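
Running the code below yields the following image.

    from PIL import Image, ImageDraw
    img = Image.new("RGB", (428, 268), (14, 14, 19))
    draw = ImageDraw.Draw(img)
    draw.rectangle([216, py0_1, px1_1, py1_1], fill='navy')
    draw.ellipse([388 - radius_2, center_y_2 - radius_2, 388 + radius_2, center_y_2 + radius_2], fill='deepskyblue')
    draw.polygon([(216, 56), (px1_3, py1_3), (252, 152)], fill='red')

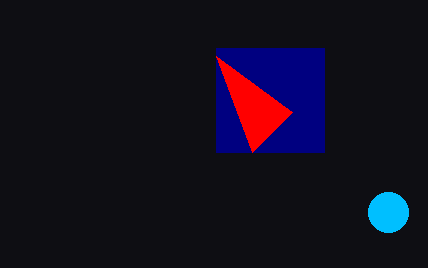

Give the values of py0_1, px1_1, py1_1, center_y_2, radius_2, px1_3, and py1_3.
py0_1 = 48
px1_1 = 324
py1_1 = 152
center_y_2 = 212
radius_2 = 20
px1_3 = 292
py1_3 = 112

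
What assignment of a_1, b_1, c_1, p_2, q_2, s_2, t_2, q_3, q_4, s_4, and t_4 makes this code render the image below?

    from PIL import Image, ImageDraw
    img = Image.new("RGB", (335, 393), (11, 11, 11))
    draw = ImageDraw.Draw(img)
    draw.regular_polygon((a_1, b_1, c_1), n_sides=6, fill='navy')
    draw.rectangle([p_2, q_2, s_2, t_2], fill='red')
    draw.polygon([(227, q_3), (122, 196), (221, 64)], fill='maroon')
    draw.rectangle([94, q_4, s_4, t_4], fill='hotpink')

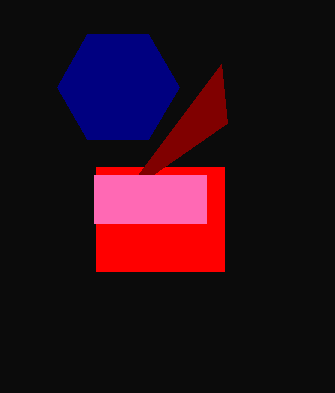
a_1 = 118; b_1 = 87; c_1 = 61; p_2 = 96; q_2 = 167; s_2 = 224; t_2 = 271; q_3 = 123; q_4 = 175; s_4 = 206; t_4 = 223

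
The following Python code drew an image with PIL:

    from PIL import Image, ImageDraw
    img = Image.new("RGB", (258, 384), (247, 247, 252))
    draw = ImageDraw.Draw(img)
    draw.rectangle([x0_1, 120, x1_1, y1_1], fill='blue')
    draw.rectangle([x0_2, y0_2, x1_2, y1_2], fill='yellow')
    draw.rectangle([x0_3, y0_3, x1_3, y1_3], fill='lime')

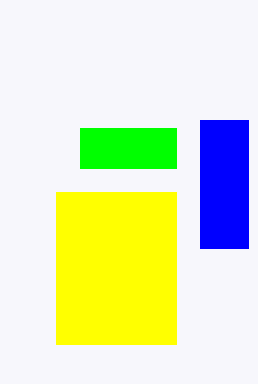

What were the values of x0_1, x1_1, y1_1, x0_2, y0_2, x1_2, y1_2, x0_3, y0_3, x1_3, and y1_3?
x0_1 = 200
x1_1 = 248
y1_1 = 248
x0_2 = 56
y0_2 = 192
x1_2 = 176
y1_2 = 344
x0_3 = 80
y0_3 = 128
x1_3 = 176
y1_3 = 168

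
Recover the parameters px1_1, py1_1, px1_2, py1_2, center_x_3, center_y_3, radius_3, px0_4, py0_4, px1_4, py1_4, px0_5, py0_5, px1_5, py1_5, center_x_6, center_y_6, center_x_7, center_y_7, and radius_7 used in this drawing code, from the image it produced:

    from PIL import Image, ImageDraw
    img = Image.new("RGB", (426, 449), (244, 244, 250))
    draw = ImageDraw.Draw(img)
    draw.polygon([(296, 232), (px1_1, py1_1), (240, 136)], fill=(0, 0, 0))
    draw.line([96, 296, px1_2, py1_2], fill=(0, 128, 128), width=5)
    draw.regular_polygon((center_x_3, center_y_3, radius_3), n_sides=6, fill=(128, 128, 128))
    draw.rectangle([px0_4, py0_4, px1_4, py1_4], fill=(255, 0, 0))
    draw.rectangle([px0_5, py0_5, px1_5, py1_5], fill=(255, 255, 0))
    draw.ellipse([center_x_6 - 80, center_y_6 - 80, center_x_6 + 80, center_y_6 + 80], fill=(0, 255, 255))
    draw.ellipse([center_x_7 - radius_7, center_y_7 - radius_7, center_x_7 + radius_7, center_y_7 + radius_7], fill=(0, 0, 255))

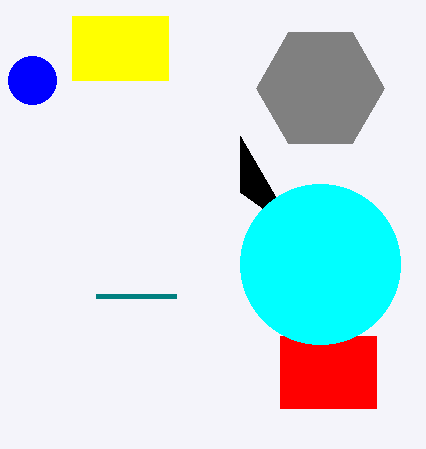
px1_1 = 240, py1_1 = 192, px1_2 = 176, py1_2 = 296, center_x_3 = 320, center_y_3 = 88, radius_3 = 64, px0_4 = 280, py0_4 = 336, px1_4 = 376, py1_4 = 408, px0_5 = 72, py0_5 = 16, px1_5 = 168, py1_5 = 80, center_x_6 = 320, center_y_6 = 264, center_x_7 = 32, center_y_7 = 80, radius_7 = 24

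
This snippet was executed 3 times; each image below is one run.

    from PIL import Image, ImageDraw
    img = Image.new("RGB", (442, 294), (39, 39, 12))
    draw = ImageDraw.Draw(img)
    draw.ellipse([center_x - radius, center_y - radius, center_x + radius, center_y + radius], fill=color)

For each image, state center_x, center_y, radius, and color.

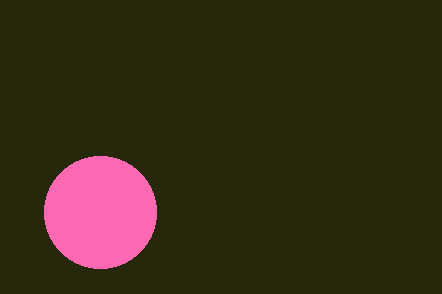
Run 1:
center_x = 100
center_y = 212
radius = 56
color = 'hotpink'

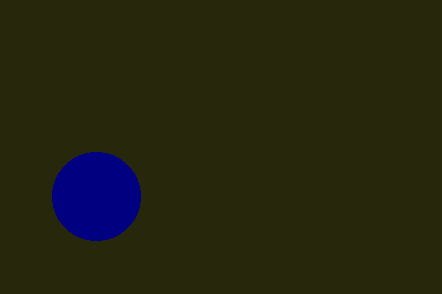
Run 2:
center_x = 96, center_y = 196, radius = 44, color = 'navy'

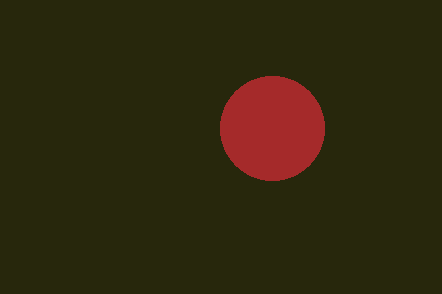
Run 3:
center_x = 272; center_y = 128; radius = 52; color = 'brown'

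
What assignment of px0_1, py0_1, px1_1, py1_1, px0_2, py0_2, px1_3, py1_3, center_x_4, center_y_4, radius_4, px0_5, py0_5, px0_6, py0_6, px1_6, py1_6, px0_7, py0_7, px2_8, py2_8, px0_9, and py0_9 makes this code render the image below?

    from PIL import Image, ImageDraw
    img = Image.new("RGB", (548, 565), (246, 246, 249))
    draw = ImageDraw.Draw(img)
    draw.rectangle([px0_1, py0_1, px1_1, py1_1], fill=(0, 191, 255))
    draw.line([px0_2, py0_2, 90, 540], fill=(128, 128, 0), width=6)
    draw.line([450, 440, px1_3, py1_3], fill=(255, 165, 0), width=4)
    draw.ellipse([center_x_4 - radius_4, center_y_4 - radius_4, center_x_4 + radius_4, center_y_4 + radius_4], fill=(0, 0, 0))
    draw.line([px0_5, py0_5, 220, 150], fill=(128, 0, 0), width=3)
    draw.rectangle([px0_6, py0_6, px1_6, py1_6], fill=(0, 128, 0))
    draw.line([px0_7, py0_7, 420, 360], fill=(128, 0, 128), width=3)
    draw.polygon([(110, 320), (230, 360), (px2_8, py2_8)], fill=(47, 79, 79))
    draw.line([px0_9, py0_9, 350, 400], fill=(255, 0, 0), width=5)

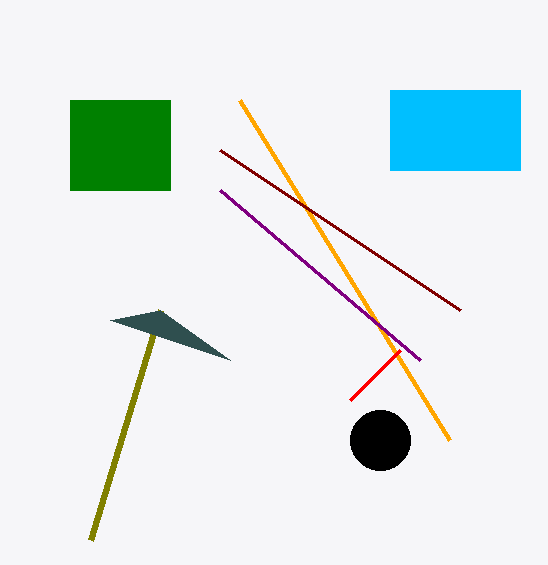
px0_1 = 390
py0_1 = 90
px1_1 = 520
py1_1 = 170
px0_2 = 160
py0_2 = 310
px1_3 = 240
py1_3 = 100
center_x_4 = 380
center_y_4 = 440
radius_4 = 30
px0_5 = 460
py0_5 = 310
px0_6 = 70
py0_6 = 100
px1_6 = 170
py1_6 = 190
px0_7 = 220
py0_7 = 190
px2_8 = 160
py2_8 = 310
px0_9 = 400
py0_9 = 350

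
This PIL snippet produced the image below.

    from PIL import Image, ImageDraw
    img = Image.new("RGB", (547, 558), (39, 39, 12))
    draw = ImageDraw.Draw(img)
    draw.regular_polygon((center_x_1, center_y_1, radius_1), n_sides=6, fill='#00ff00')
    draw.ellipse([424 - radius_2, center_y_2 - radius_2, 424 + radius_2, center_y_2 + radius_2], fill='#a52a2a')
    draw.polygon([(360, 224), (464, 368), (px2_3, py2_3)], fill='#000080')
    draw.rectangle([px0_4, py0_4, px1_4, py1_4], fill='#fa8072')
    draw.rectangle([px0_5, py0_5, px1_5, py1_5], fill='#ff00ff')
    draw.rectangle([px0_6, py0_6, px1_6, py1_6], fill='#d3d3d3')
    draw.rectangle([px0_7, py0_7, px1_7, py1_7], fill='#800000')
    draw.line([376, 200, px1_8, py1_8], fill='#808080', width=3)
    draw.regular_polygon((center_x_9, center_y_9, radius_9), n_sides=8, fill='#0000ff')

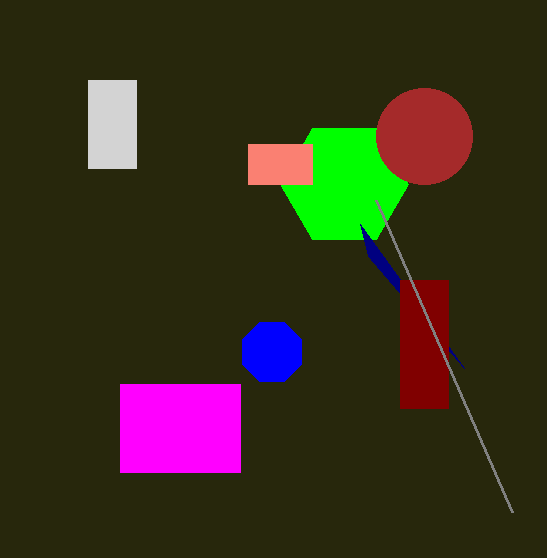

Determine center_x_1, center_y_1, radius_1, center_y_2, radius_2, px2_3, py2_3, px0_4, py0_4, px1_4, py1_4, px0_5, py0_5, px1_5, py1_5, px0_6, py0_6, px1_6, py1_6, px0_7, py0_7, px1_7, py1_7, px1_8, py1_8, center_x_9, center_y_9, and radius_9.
center_x_1 = 344; center_y_1 = 184; radius_1 = 64; center_y_2 = 136; radius_2 = 48; px2_3 = 368; py2_3 = 256; px0_4 = 248; py0_4 = 144; px1_4 = 312; py1_4 = 184; px0_5 = 120; py0_5 = 384; px1_5 = 240; py1_5 = 472; px0_6 = 88; py0_6 = 80; px1_6 = 136; py1_6 = 168; px0_7 = 400; py0_7 = 280; px1_7 = 448; py1_7 = 408; px1_8 = 512; py1_8 = 512; center_x_9 = 272; center_y_9 = 352; radius_9 = 32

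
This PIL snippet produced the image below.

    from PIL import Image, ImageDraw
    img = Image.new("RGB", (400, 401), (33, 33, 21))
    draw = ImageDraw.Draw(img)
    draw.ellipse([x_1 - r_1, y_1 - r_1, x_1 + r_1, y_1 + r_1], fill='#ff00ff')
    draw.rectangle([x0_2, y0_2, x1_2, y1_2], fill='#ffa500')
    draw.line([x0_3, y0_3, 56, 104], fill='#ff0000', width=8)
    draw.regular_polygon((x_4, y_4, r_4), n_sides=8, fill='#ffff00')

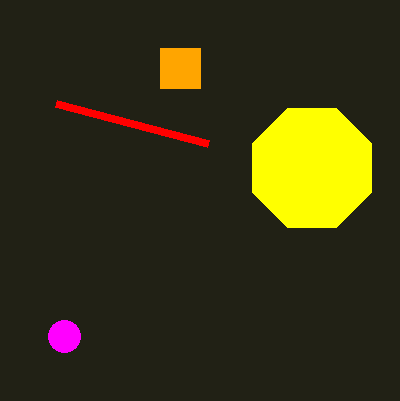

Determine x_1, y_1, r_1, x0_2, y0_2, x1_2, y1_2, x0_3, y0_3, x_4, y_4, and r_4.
x_1 = 64, y_1 = 336, r_1 = 16, x0_2 = 160, y0_2 = 48, x1_2 = 200, y1_2 = 88, x0_3 = 208, y0_3 = 144, x_4 = 312, y_4 = 168, r_4 = 64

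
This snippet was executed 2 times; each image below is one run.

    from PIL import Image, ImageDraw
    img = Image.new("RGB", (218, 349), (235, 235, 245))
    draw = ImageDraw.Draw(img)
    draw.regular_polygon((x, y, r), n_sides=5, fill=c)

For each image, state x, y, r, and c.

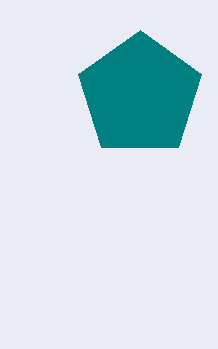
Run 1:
x = 140; y = 95; r = 65; c = 'teal'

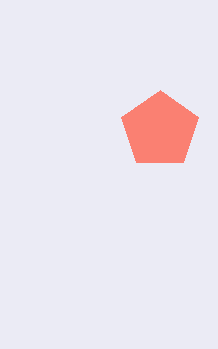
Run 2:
x = 160; y = 130; r = 40; c = 'salmon'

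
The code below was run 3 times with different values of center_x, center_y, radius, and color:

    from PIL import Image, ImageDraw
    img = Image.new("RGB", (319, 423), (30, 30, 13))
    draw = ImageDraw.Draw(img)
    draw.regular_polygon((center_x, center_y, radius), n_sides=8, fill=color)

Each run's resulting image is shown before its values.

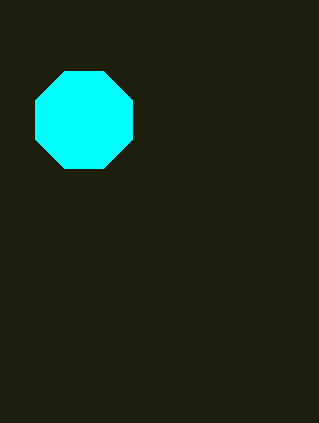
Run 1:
center_x = 84
center_y = 120
radius = 52
color = 'cyan'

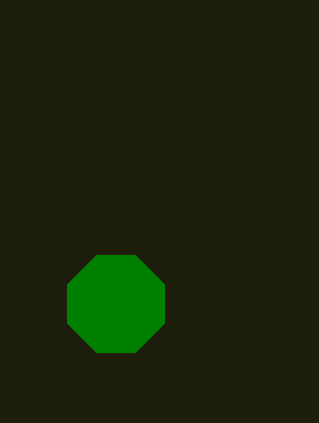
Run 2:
center_x = 116; center_y = 304; radius = 52; color = 'green'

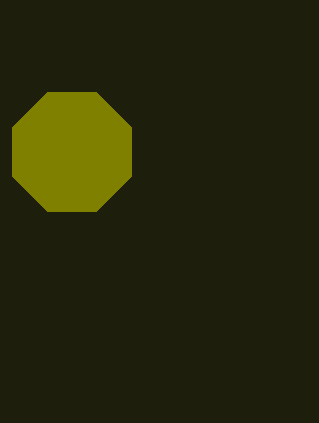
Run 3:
center_x = 72
center_y = 152
radius = 64
color = 'olive'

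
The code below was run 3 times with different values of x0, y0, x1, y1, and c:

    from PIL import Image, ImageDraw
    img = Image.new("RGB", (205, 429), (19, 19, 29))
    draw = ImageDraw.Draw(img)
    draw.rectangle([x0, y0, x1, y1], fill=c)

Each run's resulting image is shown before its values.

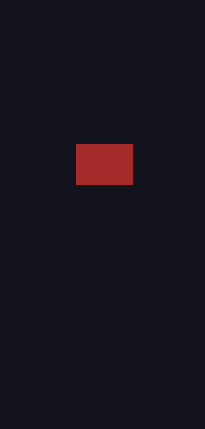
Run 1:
x0 = 76; y0 = 144; x1 = 132; y1 = 184; c = 'brown'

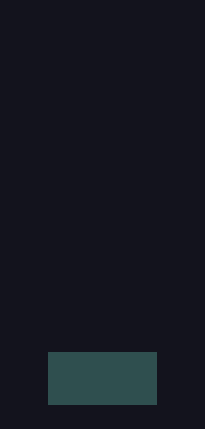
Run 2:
x0 = 48; y0 = 352; x1 = 156; y1 = 404; c = 'darkslategray'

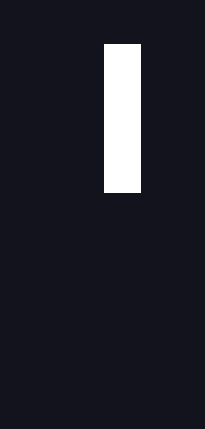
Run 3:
x0 = 104; y0 = 44; x1 = 140; y1 = 192; c = 'white'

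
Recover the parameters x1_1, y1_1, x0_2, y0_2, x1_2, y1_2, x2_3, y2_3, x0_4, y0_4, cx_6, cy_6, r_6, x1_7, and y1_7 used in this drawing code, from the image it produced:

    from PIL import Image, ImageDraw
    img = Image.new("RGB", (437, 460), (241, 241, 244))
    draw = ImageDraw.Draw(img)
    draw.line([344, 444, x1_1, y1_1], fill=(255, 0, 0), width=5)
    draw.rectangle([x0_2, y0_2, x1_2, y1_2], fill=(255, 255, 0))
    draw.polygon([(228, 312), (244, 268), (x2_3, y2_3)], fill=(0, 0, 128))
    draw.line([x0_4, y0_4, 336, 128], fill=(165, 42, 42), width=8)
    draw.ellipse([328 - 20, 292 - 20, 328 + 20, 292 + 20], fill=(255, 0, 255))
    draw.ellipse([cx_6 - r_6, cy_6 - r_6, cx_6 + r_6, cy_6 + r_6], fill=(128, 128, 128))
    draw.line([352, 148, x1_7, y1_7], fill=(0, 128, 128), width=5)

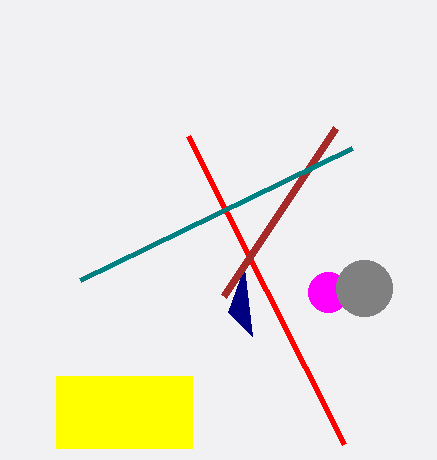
x1_1 = 188, y1_1 = 136, x0_2 = 56, y0_2 = 376, x1_2 = 192, y1_2 = 448, x2_3 = 252, y2_3 = 336, x0_4 = 224, y0_4 = 296, cx_6 = 364, cy_6 = 288, r_6 = 28, x1_7 = 80, y1_7 = 280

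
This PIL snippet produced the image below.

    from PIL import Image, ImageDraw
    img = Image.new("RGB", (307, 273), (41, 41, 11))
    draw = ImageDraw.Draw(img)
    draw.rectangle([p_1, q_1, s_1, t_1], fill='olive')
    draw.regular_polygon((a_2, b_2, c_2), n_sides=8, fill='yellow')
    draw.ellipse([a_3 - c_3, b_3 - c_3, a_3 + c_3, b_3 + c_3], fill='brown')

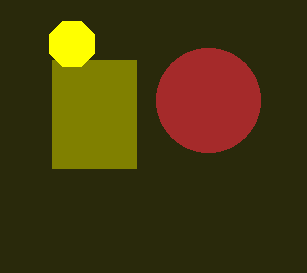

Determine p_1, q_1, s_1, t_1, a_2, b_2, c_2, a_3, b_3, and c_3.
p_1 = 52; q_1 = 60; s_1 = 136; t_1 = 168; a_2 = 72; b_2 = 44; c_2 = 24; a_3 = 208; b_3 = 100; c_3 = 52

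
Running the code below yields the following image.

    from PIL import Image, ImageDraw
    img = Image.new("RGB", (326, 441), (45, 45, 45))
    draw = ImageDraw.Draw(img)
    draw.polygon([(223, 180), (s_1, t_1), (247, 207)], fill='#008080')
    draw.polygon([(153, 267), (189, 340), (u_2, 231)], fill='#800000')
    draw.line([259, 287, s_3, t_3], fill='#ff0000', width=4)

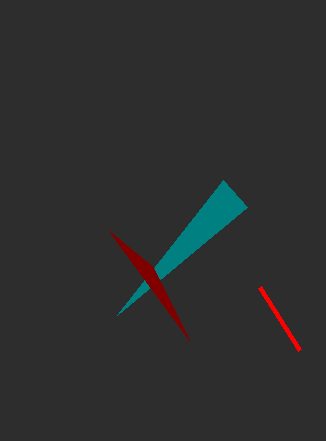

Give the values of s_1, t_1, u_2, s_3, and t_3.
s_1 = 117; t_1 = 315; u_2 = 109; s_3 = 299; t_3 = 350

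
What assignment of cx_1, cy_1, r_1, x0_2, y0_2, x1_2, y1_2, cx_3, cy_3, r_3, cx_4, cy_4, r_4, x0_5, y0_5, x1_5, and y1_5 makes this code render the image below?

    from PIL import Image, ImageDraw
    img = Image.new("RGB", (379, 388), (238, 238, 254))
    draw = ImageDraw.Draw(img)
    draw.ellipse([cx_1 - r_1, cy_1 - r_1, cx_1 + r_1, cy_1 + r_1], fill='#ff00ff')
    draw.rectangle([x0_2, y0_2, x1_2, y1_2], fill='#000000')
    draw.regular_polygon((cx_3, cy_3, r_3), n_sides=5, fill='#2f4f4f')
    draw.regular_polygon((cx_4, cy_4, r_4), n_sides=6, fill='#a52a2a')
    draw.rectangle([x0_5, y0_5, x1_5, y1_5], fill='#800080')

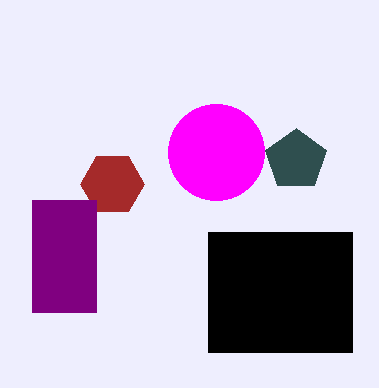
cx_1 = 216
cy_1 = 152
r_1 = 48
x0_2 = 208
y0_2 = 232
x1_2 = 352
y1_2 = 352
cx_3 = 296
cy_3 = 160
r_3 = 32
cx_4 = 112
cy_4 = 184
r_4 = 32
x0_5 = 32
y0_5 = 200
x1_5 = 96
y1_5 = 312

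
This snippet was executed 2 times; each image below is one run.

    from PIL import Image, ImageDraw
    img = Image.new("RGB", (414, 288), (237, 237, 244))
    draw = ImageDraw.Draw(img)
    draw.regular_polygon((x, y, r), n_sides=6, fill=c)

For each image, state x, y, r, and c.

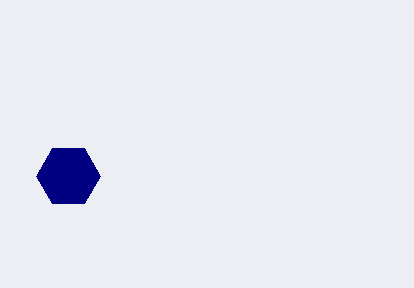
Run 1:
x = 68; y = 176; r = 32; c = 'navy'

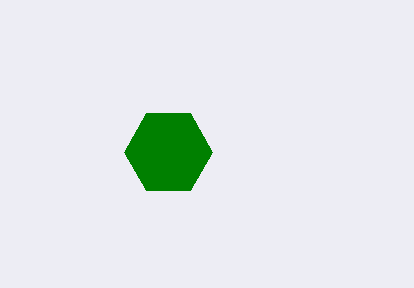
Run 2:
x = 168; y = 152; r = 44; c = 'green'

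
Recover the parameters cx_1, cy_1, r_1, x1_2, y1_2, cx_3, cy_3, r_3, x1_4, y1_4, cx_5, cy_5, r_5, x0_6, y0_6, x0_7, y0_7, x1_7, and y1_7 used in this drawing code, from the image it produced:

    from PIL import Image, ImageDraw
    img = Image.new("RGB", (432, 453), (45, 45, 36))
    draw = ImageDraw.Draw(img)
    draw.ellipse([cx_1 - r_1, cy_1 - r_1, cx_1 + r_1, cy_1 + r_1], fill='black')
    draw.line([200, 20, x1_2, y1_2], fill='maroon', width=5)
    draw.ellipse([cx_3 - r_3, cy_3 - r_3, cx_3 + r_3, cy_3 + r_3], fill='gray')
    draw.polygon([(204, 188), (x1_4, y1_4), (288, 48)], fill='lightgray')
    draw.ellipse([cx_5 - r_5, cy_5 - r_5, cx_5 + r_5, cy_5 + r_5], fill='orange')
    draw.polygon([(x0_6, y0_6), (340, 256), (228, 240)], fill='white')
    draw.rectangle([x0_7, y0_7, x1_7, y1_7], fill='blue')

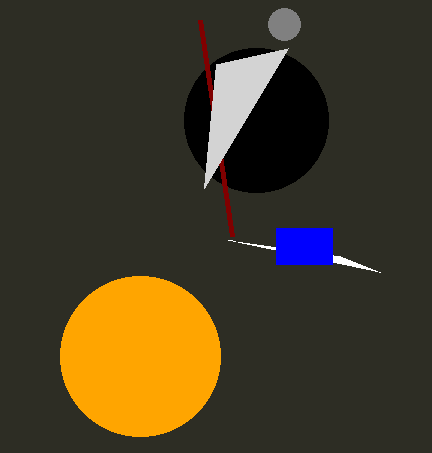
cx_1 = 256
cy_1 = 120
r_1 = 72
x1_2 = 232
y1_2 = 236
cx_3 = 284
cy_3 = 24
r_3 = 16
x1_4 = 216
y1_4 = 64
cx_5 = 140
cy_5 = 356
r_5 = 80
x0_6 = 380
y0_6 = 272
x0_7 = 276
y0_7 = 228
x1_7 = 332
y1_7 = 264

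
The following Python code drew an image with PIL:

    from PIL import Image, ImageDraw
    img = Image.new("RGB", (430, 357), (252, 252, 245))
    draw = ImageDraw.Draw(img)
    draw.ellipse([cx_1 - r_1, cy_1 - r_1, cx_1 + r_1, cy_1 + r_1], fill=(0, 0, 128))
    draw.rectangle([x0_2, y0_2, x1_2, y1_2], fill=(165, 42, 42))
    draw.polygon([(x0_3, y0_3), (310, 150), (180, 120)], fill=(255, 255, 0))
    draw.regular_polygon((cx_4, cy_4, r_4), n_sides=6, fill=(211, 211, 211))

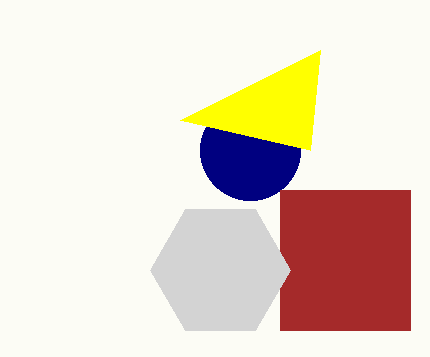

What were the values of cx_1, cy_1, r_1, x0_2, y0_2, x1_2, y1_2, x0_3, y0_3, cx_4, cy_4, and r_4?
cx_1 = 250; cy_1 = 150; r_1 = 50; x0_2 = 280; y0_2 = 190; x1_2 = 410; y1_2 = 330; x0_3 = 320; y0_3 = 50; cx_4 = 220; cy_4 = 270; r_4 = 70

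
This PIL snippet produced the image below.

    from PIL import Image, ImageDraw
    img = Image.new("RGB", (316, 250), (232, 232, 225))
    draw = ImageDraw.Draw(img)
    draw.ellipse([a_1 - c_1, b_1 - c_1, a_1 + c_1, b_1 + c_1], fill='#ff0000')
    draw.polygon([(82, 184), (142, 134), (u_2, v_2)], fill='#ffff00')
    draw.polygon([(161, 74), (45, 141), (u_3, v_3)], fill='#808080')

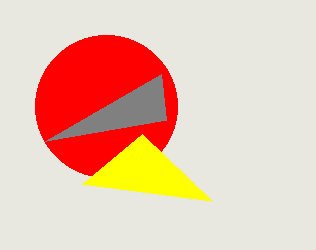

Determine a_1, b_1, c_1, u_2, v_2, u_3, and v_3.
a_1 = 106; b_1 = 106; c_1 = 71; u_2 = 212; v_2 = 201; u_3 = 166; v_3 = 120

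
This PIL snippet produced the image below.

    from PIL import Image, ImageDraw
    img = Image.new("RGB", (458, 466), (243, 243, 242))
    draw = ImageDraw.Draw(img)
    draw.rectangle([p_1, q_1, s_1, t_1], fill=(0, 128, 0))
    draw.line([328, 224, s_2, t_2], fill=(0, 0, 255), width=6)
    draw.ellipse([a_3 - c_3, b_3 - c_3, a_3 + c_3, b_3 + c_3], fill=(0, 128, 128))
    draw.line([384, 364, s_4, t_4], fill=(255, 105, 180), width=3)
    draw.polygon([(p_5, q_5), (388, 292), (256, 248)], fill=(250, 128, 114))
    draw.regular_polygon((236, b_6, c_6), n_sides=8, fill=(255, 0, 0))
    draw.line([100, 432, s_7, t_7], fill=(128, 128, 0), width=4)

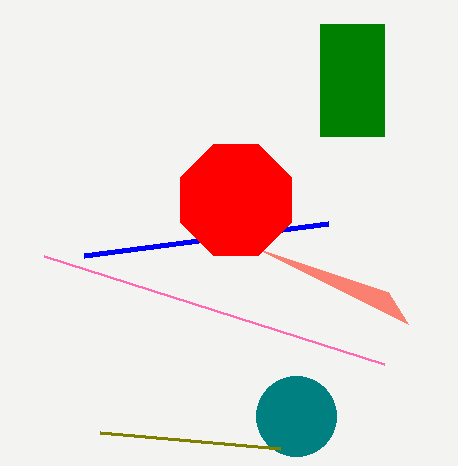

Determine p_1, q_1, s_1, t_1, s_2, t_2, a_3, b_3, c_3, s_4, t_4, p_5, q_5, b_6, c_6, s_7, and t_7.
p_1 = 320, q_1 = 24, s_1 = 384, t_1 = 136, s_2 = 84, t_2 = 256, a_3 = 296, b_3 = 416, c_3 = 40, s_4 = 44, t_4 = 256, p_5 = 408, q_5 = 324, b_6 = 200, c_6 = 60, s_7 = 280, t_7 = 448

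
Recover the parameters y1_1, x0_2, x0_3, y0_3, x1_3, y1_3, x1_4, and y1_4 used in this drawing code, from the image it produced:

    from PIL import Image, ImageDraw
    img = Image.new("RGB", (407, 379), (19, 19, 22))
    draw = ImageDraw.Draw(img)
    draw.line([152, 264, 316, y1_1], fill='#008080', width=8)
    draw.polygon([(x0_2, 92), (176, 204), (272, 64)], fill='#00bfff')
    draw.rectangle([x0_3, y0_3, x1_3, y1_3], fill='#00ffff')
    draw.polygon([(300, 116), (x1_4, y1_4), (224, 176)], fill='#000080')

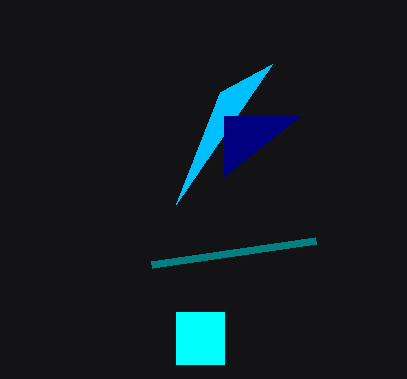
y1_1 = 240
x0_2 = 220
x0_3 = 176
y0_3 = 312
x1_3 = 224
y1_3 = 364
x1_4 = 224
y1_4 = 116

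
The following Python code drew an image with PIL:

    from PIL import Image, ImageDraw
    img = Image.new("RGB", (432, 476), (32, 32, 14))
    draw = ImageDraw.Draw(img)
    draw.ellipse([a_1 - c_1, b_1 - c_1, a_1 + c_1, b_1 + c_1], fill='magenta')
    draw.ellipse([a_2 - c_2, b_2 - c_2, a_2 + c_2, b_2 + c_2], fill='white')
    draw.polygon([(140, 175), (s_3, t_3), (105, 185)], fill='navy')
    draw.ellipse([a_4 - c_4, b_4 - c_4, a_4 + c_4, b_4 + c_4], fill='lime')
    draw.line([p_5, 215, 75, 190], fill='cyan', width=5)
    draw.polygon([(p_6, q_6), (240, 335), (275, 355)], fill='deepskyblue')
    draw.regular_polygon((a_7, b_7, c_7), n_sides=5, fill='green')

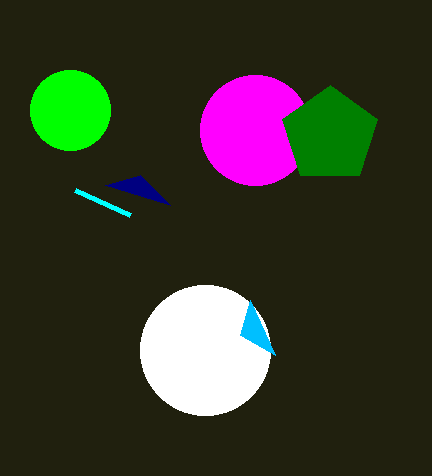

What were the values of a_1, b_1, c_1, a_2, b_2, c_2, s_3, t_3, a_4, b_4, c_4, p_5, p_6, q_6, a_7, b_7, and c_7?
a_1 = 255, b_1 = 130, c_1 = 55, a_2 = 205, b_2 = 350, c_2 = 65, s_3 = 170, t_3 = 205, a_4 = 70, b_4 = 110, c_4 = 40, p_5 = 130, p_6 = 250, q_6 = 300, a_7 = 330, b_7 = 135, c_7 = 50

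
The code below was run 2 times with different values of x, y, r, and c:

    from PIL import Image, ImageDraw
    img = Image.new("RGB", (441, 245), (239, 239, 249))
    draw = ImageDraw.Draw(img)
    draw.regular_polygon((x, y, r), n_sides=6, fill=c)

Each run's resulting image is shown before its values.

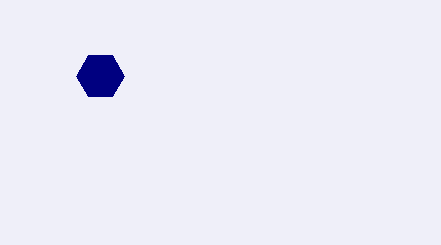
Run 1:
x = 100; y = 76; r = 24; c = 'navy'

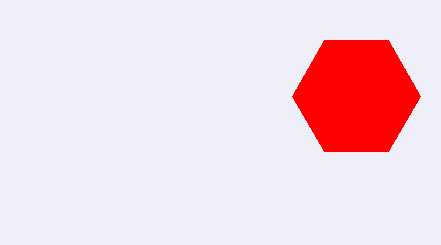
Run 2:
x = 356
y = 96
r = 64
c = 'red'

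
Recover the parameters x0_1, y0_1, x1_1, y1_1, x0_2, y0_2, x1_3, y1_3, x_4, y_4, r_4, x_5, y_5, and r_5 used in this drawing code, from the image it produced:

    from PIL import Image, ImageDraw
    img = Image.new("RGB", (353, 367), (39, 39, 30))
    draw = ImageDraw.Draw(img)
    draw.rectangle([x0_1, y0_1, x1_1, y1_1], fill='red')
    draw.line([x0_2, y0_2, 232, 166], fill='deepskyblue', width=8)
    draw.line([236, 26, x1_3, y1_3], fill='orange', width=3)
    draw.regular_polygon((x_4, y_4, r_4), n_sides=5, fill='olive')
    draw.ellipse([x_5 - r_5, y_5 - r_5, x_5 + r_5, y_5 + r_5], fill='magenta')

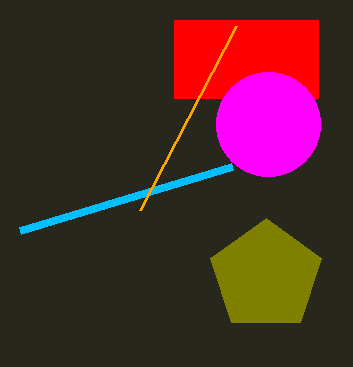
x0_1 = 174, y0_1 = 20, x1_1 = 318, y1_1 = 98, x0_2 = 20, y0_2 = 230, x1_3 = 140, y1_3 = 210, x_4 = 266, y_4 = 276, r_4 = 58, x_5 = 268, y_5 = 124, r_5 = 52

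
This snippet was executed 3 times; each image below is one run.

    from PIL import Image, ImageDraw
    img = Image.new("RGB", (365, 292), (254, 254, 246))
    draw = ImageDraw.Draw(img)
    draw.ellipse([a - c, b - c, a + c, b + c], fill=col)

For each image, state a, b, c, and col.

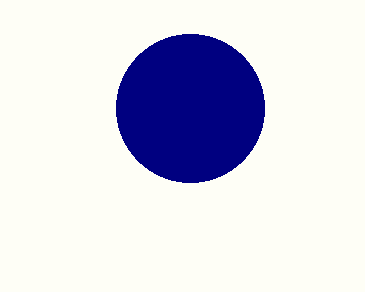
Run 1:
a = 190
b = 108
c = 74
col = 'navy'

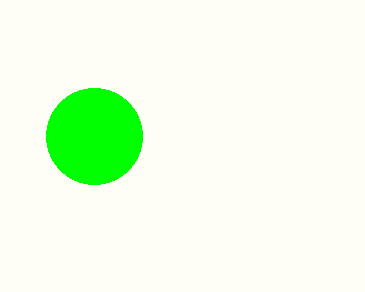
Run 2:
a = 94, b = 136, c = 48, col = 'lime'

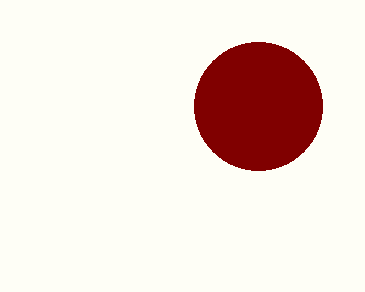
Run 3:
a = 258
b = 106
c = 64
col = 'maroon'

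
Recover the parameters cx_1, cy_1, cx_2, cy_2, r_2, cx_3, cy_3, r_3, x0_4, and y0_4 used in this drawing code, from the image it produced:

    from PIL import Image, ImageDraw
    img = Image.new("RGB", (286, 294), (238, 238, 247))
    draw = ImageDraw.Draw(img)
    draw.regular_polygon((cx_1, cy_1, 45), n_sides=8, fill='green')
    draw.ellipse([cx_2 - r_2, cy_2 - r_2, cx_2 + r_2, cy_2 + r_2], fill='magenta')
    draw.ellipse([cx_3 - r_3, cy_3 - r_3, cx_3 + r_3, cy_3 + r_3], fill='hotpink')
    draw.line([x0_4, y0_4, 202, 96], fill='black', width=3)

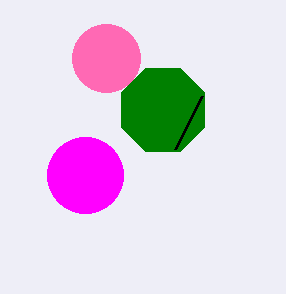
cx_1 = 163
cy_1 = 110
cx_2 = 85
cy_2 = 175
r_2 = 38
cx_3 = 106
cy_3 = 58
r_3 = 34
x0_4 = 175
y0_4 = 149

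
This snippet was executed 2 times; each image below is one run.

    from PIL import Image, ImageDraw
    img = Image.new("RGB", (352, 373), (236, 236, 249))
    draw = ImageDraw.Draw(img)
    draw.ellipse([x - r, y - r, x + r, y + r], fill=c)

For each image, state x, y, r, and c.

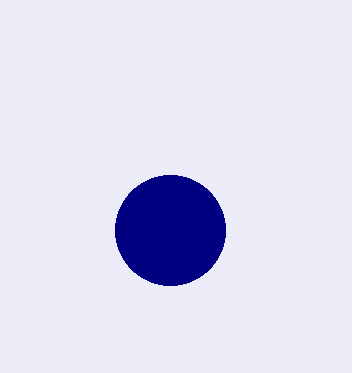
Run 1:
x = 170
y = 230
r = 55
c = 'navy'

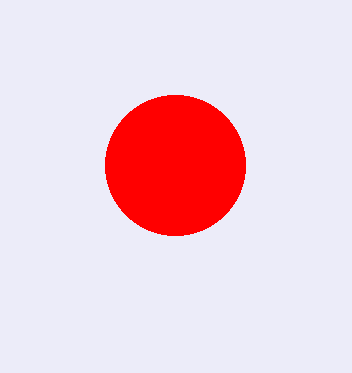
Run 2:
x = 175; y = 165; r = 70; c = 'red'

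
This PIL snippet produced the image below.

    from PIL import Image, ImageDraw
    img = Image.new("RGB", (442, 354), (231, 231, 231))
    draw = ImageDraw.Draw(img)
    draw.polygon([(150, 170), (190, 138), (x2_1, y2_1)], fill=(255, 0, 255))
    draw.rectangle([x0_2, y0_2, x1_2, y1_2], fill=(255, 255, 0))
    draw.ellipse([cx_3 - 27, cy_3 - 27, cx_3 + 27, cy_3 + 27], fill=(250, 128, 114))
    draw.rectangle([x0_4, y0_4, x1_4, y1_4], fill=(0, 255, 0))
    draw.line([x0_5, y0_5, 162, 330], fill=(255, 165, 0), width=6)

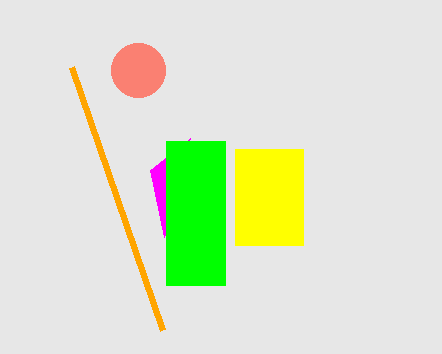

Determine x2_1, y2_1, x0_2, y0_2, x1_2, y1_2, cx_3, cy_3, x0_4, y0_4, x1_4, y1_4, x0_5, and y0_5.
x2_1 = 164; y2_1 = 237; x0_2 = 235; y0_2 = 149; x1_2 = 303; y1_2 = 245; cx_3 = 138; cy_3 = 70; x0_4 = 166; y0_4 = 141; x1_4 = 225; y1_4 = 285; x0_5 = 71; y0_5 = 67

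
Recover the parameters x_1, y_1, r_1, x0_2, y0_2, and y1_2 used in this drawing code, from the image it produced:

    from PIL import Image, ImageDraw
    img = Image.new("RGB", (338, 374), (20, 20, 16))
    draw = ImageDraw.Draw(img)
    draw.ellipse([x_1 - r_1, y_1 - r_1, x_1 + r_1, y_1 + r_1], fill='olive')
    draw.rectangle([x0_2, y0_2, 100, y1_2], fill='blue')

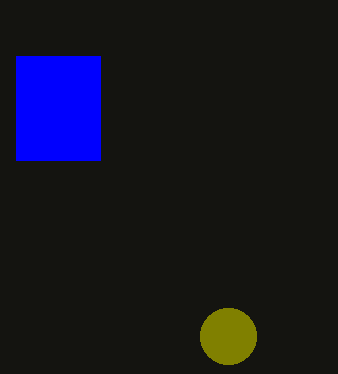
x_1 = 228
y_1 = 336
r_1 = 28
x0_2 = 16
y0_2 = 56
y1_2 = 160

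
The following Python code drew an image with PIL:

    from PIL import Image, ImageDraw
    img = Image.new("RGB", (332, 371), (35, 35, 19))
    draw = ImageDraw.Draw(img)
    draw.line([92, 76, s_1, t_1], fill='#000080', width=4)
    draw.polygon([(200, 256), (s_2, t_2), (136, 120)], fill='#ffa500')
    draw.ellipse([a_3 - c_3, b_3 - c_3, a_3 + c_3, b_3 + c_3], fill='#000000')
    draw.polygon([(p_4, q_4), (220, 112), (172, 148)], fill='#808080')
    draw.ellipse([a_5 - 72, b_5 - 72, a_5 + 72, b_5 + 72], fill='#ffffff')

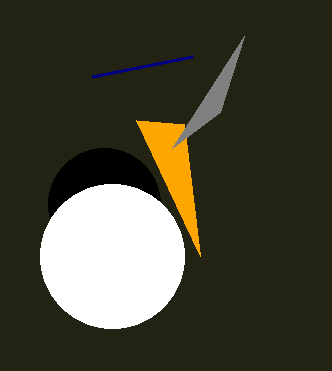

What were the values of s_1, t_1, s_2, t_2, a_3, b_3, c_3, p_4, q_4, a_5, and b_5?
s_1 = 192
t_1 = 56
s_2 = 184
t_2 = 124
a_3 = 104
b_3 = 204
c_3 = 56
p_4 = 244
q_4 = 36
a_5 = 112
b_5 = 256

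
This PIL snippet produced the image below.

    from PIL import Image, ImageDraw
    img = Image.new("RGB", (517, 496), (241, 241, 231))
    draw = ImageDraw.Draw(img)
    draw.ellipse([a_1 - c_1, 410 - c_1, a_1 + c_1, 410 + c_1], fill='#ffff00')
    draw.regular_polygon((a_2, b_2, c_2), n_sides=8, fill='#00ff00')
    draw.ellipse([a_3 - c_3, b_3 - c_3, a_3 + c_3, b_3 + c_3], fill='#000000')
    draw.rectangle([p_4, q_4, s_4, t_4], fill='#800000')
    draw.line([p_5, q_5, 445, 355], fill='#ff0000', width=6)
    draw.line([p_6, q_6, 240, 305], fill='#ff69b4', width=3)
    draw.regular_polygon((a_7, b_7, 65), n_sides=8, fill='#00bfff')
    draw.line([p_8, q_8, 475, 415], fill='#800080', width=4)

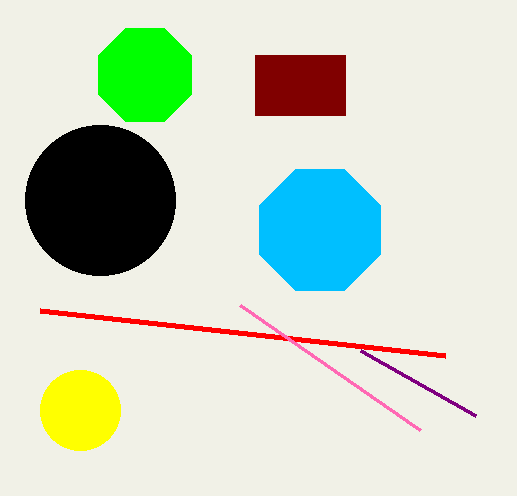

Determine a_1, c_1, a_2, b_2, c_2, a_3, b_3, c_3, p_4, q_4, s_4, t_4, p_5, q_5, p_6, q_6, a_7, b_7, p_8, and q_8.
a_1 = 80, c_1 = 40, a_2 = 145, b_2 = 75, c_2 = 50, a_3 = 100, b_3 = 200, c_3 = 75, p_4 = 255, q_4 = 55, s_4 = 345, t_4 = 115, p_5 = 40, q_5 = 310, p_6 = 420, q_6 = 430, a_7 = 320, b_7 = 230, p_8 = 360, q_8 = 350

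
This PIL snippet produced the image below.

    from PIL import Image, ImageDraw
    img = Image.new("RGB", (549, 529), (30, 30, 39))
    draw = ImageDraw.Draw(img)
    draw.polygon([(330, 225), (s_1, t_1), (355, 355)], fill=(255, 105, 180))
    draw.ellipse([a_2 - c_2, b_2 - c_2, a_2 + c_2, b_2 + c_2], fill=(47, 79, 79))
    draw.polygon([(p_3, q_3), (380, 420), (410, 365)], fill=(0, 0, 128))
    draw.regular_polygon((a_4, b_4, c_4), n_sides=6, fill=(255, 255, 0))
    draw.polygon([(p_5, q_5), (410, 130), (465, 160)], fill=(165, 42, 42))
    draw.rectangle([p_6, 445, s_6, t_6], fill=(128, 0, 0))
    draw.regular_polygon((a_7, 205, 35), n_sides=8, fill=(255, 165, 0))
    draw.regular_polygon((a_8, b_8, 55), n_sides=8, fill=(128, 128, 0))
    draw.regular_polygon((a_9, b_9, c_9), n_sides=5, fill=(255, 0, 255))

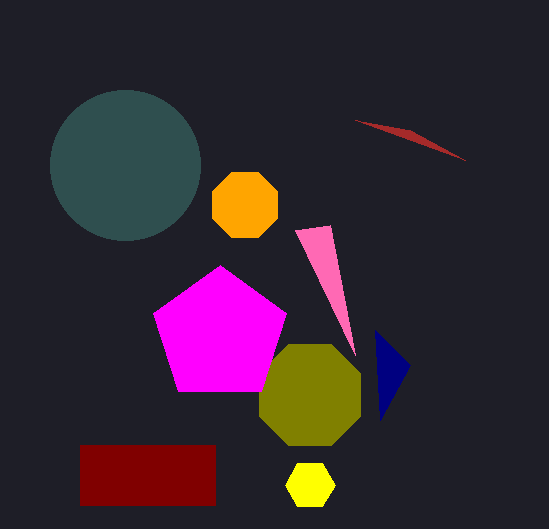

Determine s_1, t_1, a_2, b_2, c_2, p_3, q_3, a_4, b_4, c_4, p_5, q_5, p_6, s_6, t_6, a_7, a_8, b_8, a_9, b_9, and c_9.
s_1 = 295
t_1 = 230
a_2 = 125
b_2 = 165
c_2 = 75
p_3 = 375
q_3 = 330
a_4 = 310
b_4 = 485
c_4 = 25
p_5 = 355
q_5 = 120
p_6 = 80
s_6 = 215
t_6 = 505
a_7 = 245
a_8 = 310
b_8 = 395
a_9 = 220
b_9 = 335
c_9 = 70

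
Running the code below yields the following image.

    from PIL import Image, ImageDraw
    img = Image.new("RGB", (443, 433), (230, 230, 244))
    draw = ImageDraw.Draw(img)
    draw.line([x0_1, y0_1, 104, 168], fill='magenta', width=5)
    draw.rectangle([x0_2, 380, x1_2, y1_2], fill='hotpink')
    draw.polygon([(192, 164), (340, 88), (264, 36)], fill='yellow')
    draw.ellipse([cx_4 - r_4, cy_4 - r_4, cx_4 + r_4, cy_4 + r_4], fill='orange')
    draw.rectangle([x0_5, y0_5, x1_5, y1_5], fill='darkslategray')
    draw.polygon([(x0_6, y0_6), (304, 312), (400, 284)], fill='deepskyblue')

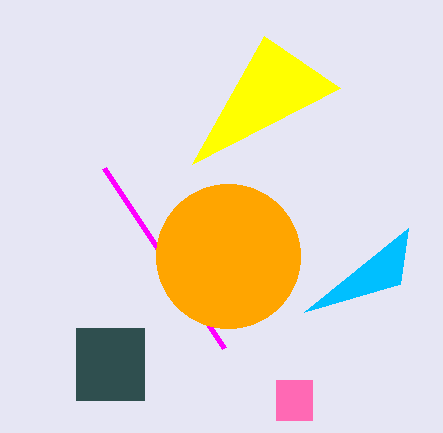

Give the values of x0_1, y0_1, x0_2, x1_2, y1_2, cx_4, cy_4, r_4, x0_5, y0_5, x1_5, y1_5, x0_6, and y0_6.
x0_1 = 224
y0_1 = 348
x0_2 = 276
x1_2 = 312
y1_2 = 420
cx_4 = 228
cy_4 = 256
r_4 = 72
x0_5 = 76
y0_5 = 328
x1_5 = 144
y1_5 = 400
x0_6 = 408
y0_6 = 228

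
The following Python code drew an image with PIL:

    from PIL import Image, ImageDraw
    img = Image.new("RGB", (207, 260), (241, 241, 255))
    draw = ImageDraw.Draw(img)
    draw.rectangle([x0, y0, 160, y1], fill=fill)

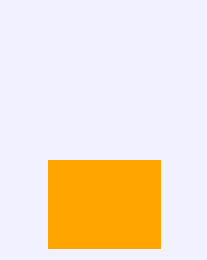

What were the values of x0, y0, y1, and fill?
x0 = 48, y0 = 160, y1 = 248, fill = 'orange'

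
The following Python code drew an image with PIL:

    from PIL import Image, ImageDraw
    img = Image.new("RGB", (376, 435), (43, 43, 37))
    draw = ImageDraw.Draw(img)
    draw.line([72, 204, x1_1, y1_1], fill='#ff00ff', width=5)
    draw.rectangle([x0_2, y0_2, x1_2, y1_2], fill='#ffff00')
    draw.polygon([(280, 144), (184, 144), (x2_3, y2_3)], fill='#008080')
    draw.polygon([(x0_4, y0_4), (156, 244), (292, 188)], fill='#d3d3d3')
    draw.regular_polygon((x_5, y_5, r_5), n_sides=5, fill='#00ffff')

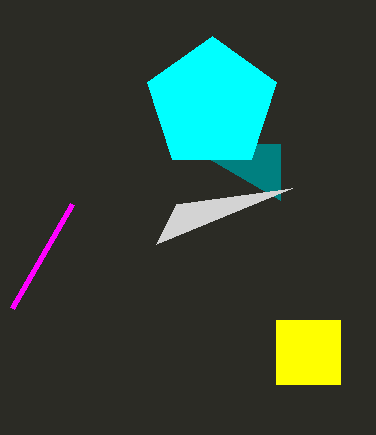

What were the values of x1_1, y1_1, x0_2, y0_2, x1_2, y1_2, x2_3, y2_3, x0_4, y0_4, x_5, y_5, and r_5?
x1_1 = 12, y1_1 = 308, x0_2 = 276, y0_2 = 320, x1_2 = 340, y1_2 = 384, x2_3 = 280, y2_3 = 200, x0_4 = 176, y0_4 = 204, x_5 = 212, y_5 = 104, r_5 = 68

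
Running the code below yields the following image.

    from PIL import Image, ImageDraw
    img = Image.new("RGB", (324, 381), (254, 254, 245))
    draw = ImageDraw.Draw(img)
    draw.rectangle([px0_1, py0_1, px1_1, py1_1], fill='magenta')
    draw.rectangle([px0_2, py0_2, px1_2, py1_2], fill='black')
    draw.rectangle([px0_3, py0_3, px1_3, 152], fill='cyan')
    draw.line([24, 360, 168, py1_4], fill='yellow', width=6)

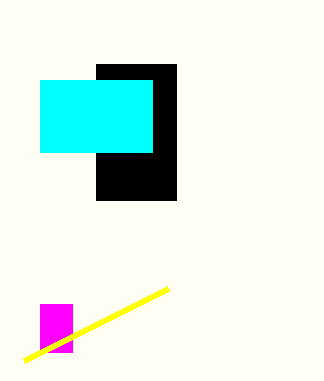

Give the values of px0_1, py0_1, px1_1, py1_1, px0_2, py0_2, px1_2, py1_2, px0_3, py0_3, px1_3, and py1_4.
px0_1 = 40; py0_1 = 304; px1_1 = 72; py1_1 = 352; px0_2 = 96; py0_2 = 64; px1_2 = 176; py1_2 = 200; px0_3 = 40; py0_3 = 80; px1_3 = 152; py1_4 = 288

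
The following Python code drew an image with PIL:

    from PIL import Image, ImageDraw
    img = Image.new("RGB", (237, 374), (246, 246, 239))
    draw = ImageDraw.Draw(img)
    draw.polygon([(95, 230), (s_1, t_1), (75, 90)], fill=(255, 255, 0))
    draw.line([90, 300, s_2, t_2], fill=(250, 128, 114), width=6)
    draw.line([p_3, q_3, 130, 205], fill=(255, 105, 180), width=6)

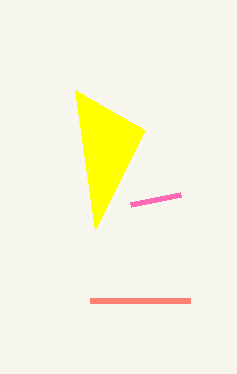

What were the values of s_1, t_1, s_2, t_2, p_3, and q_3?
s_1 = 145; t_1 = 130; s_2 = 190; t_2 = 300; p_3 = 180; q_3 = 195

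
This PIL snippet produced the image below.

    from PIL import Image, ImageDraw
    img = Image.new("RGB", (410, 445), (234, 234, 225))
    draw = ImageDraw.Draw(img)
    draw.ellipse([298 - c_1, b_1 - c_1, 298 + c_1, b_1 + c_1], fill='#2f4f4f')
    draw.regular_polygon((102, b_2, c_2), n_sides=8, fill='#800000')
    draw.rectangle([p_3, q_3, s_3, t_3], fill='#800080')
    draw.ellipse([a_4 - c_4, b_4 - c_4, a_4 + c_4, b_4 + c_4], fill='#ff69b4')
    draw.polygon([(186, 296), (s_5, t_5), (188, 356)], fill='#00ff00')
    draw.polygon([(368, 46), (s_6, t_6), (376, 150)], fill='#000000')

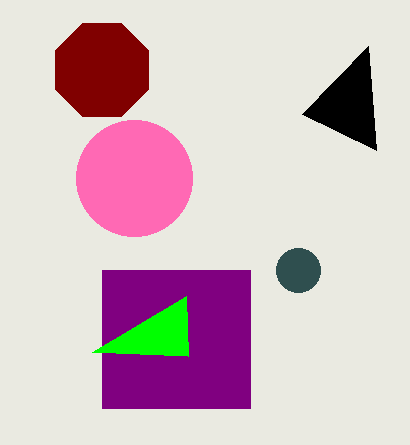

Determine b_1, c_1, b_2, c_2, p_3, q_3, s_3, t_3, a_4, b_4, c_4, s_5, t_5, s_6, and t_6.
b_1 = 270, c_1 = 22, b_2 = 70, c_2 = 50, p_3 = 102, q_3 = 270, s_3 = 250, t_3 = 408, a_4 = 134, b_4 = 178, c_4 = 58, s_5 = 92, t_5 = 352, s_6 = 302, t_6 = 114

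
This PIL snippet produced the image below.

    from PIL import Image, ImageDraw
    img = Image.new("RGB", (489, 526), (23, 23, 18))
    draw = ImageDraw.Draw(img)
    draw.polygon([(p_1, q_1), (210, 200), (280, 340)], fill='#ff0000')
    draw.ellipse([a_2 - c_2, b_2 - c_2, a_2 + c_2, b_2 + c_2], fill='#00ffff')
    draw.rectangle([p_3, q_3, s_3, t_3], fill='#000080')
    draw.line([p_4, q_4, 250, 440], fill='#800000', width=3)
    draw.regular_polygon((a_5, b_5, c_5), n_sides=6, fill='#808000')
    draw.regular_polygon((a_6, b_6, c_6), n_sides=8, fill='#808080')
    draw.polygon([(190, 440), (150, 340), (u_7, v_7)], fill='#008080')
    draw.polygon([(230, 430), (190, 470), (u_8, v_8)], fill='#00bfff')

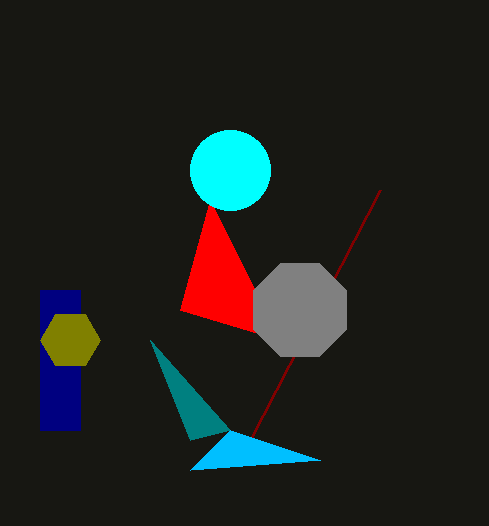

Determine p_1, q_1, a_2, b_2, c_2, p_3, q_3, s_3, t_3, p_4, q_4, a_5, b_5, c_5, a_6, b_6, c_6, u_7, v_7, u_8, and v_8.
p_1 = 180; q_1 = 310; a_2 = 230; b_2 = 170; c_2 = 40; p_3 = 40; q_3 = 290; s_3 = 80; t_3 = 430; p_4 = 380; q_4 = 190; a_5 = 70; b_5 = 340; c_5 = 30; a_6 = 300; b_6 = 310; c_6 = 50; u_7 = 230; v_7 = 430; u_8 = 320; v_8 = 460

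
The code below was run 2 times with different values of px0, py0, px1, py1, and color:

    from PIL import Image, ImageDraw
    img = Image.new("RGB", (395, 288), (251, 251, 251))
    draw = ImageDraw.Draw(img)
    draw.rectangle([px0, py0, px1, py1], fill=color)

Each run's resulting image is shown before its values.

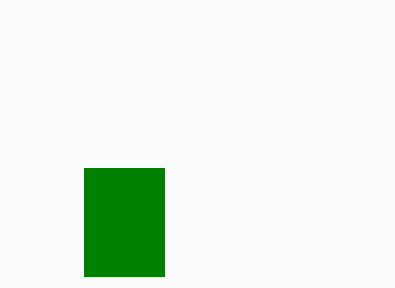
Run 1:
px0 = 84
py0 = 168
px1 = 164
py1 = 276
color = 'green'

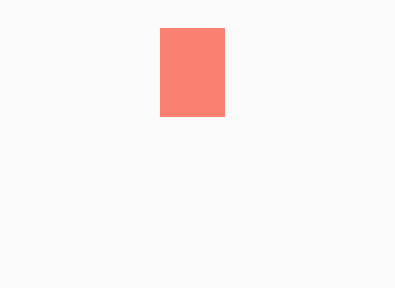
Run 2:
px0 = 160, py0 = 28, px1 = 224, py1 = 116, color = 'salmon'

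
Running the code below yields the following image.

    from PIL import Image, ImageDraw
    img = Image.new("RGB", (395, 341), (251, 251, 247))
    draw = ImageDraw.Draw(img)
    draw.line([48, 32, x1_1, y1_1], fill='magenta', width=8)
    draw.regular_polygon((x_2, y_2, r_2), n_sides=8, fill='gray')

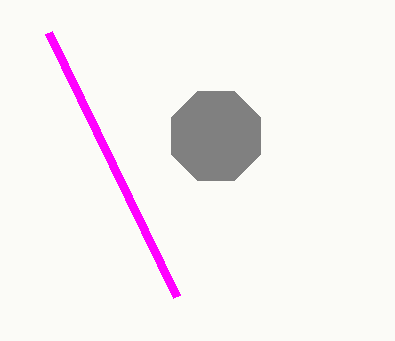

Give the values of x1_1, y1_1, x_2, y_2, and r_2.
x1_1 = 176, y1_1 = 296, x_2 = 216, y_2 = 136, r_2 = 48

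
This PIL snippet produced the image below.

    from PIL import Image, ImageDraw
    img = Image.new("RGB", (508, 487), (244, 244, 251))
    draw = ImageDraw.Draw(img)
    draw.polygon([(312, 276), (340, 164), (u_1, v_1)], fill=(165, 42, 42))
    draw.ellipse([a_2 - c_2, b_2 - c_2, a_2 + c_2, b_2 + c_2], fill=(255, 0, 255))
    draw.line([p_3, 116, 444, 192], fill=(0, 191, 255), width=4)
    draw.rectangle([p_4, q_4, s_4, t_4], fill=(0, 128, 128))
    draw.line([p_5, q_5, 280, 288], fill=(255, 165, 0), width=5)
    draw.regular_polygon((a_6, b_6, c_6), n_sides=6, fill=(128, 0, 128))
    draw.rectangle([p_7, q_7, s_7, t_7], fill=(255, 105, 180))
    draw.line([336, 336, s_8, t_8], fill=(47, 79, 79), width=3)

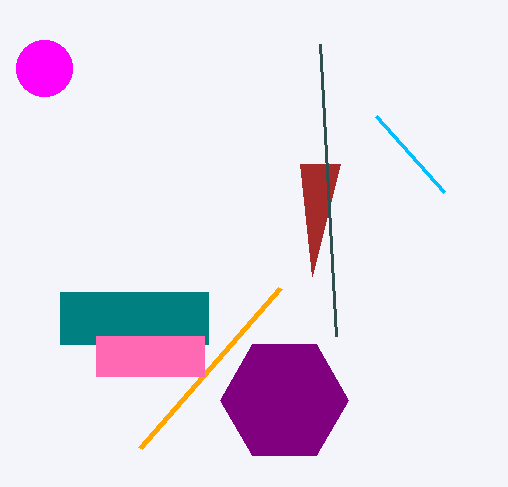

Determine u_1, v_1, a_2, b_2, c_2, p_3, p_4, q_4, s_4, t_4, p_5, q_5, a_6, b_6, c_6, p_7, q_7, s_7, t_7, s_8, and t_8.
u_1 = 300
v_1 = 164
a_2 = 44
b_2 = 68
c_2 = 28
p_3 = 376
p_4 = 60
q_4 = 292
s_4 = 208
t_4 = 344
p_5 = 140
q_5 = 448
a_6 = 284
b_6 = 400
c_6 = 64
p_7 = 96
q_7 = 336
s_7 = 204
t_7 = 376
s_8 = 320
t_8 = 44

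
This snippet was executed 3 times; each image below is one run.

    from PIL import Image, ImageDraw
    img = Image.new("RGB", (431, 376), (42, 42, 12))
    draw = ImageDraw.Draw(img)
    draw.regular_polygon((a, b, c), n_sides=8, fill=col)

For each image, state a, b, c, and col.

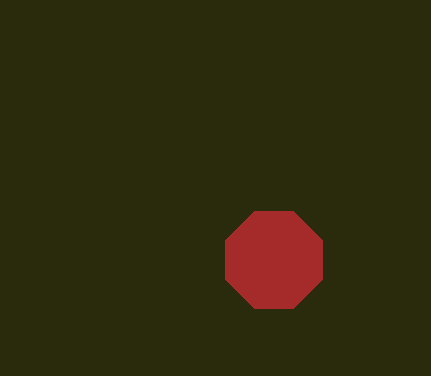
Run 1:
a = 274; b = 260; c = 52; col = 'brown'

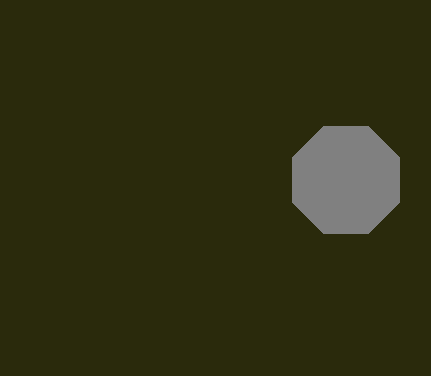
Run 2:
a = 346
b = 180
c = 58
col = 'gray'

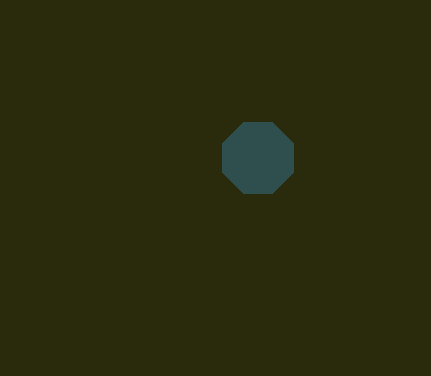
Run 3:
a = 258; b = 158; c = 38; col = 'darkslategray'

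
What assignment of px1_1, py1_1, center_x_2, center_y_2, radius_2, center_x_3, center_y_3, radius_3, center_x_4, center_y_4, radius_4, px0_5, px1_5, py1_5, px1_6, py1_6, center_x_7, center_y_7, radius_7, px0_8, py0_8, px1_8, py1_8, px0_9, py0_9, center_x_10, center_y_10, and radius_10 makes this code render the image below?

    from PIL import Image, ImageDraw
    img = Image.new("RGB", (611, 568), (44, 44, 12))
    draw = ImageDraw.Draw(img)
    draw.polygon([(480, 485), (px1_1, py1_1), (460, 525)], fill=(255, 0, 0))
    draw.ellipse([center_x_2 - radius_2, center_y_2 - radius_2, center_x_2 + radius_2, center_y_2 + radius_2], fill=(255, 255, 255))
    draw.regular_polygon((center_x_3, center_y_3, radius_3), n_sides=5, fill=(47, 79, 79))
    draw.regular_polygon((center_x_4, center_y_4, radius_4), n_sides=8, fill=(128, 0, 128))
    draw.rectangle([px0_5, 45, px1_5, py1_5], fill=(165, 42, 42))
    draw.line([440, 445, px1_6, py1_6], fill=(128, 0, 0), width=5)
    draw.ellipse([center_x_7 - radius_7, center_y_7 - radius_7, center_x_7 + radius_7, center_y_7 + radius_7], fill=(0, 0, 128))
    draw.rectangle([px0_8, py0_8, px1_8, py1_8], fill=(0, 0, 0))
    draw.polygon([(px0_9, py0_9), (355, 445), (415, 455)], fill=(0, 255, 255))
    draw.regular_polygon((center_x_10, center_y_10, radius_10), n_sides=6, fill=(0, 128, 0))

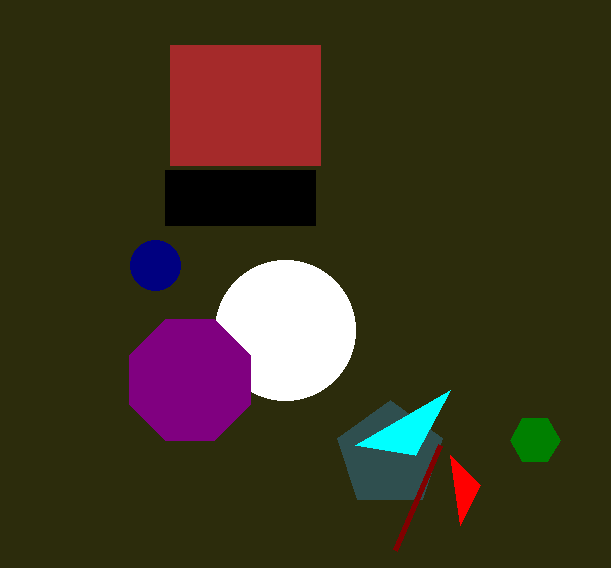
px1_1 = 450, py1_1 = 455, center_x_2 = 285, center_y_2 = 330, radius_2 = 70, center_x_3 = 390, center_y_3 = 455, radius_3 = 55, center_x_4 = 190, center_y_4 = 380, radius_4 = 65, px0_5 = 170, px1_5 = 320, py1_5 = 165, px1_6 = 395, py1_6 = 550, center_x_7 = 155, center_y_7 = 265, radius_7 = 25, px0_8 = 165, py0_8 = 170, px1_8 = 315, py1_8 = 225, px0_9 = 450, py0_9 = 390, center_x_10 = 535, center_y_10 = 440, radius_10 = 25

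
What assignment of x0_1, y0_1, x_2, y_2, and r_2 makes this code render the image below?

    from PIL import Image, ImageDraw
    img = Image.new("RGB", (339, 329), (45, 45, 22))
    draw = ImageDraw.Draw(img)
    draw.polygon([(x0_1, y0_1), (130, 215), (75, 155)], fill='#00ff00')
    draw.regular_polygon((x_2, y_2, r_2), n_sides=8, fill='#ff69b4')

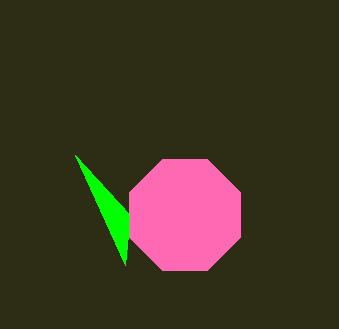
x0_1 = 125
y0_1 = 265
x_2 = 185
y_2 = 215
r_2 = 60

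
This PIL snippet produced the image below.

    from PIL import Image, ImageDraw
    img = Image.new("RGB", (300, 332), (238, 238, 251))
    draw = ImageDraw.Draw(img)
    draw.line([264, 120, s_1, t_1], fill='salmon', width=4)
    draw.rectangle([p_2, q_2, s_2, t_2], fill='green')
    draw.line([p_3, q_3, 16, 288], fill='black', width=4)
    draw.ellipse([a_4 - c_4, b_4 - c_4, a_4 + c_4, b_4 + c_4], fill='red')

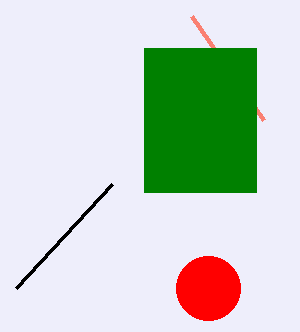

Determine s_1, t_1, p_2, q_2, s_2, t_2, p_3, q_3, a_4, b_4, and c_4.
s_1 = 192, t_1 = 16, p_2 = 144, q_2 = 48, s_2 = 256, t_2 = 192, p_3 = 112, q_3 = 184, a_4 = 208, b_4 = 288, c_4 = 32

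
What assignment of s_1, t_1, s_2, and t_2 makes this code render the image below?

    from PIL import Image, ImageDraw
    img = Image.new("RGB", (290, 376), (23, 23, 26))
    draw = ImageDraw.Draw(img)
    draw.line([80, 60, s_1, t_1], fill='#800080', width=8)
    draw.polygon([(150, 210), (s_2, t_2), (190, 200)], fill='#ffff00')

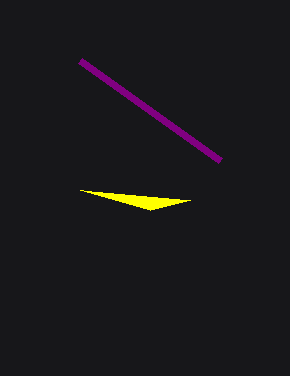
s_1 = 220; t_1 = 160; s_2 = 80; t_2 = 190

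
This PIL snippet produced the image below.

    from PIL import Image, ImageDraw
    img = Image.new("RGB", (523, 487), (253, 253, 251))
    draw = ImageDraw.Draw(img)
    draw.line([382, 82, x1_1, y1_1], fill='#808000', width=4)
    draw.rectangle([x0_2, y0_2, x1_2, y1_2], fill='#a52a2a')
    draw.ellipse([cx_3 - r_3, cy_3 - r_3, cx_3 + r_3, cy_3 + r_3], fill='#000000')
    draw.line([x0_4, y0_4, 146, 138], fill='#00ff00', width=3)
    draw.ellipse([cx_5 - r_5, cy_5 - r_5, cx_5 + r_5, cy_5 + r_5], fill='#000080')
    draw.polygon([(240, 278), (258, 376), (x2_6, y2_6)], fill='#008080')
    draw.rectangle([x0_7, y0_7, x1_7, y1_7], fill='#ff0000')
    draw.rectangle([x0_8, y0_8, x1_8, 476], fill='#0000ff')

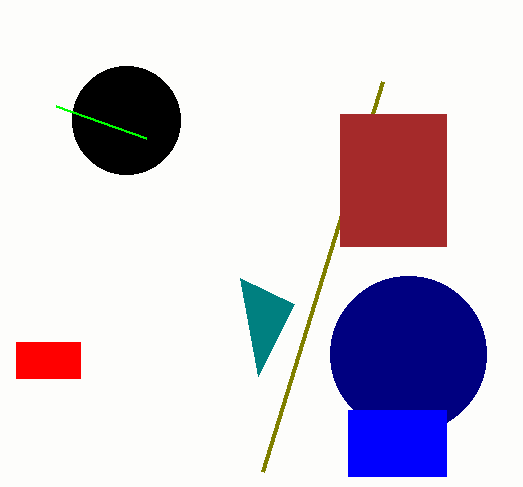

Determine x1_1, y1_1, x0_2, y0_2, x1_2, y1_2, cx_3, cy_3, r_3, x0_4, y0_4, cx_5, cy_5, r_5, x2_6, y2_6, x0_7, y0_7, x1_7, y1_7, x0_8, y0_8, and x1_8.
x1_1 = 262, y1_1 = 472, x0_2 = 340, y0_2 = 114, x1_2 = 446, y1_2 = 246, cx_3 = 126, cy_3 = 120, r_3 = 54, x0_4 = 56, y0_4 = 106, cx_5 = 408, cy_5 = 354, r_5 = 78, x2_6 = 294, y2_6 = 304, x0_7 = 16, y0_7 = 342, x1_7 = 80, y1_7 = 378, x0_8 = 348, y0_8 = 410, x1_8 = 446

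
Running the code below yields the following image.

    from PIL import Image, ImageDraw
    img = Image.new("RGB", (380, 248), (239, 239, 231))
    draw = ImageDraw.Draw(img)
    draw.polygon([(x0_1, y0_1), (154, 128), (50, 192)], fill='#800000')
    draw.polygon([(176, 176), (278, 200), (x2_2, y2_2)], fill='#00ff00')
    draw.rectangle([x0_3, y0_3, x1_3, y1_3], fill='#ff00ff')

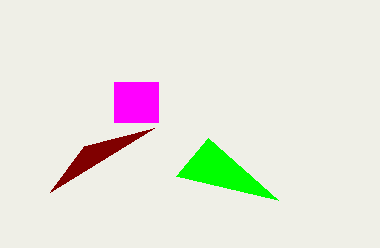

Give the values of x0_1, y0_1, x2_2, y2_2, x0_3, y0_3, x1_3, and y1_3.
x0_1 = 84
y0_1 = 146
x2_2 = 208
y2_2 = 138
x0_3 = 114
y0_3 = 82
x1_3 = 158
y1_3 = 122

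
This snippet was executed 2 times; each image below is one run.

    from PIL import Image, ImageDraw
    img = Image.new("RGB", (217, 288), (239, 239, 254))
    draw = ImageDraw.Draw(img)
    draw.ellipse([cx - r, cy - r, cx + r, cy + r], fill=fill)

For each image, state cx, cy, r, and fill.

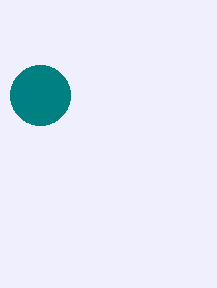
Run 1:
cx = 40, cy = 95, r = 30, fill = 'teal'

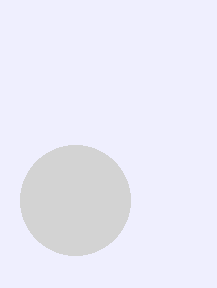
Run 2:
cx = 75
cy = 200
r = 55
fill = 'lightgray'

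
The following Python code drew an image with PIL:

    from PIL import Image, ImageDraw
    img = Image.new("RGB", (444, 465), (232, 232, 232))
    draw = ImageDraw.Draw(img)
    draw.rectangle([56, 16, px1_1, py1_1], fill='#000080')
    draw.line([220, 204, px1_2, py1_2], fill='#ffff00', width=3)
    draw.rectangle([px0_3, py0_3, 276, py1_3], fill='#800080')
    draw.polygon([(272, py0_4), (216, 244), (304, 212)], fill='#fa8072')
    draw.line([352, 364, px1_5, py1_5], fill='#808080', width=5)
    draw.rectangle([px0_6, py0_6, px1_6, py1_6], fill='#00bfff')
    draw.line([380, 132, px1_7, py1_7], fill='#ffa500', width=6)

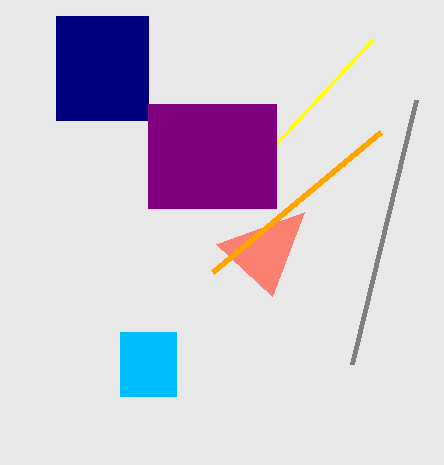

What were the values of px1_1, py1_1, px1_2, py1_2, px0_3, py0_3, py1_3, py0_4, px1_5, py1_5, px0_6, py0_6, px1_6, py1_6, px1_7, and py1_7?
px1_1 = 148, py1_1 = 120, px1_2 = 372, py1_2 = 40, px0_3 = 148, py0_3 = 104, py1_3 = 208, py0_4 = 296, px1_5 = 416, py1_5 = 100, px0_6 = 120, py0_6 = 332, px1_6 = 176, py1_6 = 396, px1_7 = 212, py1_7 = 272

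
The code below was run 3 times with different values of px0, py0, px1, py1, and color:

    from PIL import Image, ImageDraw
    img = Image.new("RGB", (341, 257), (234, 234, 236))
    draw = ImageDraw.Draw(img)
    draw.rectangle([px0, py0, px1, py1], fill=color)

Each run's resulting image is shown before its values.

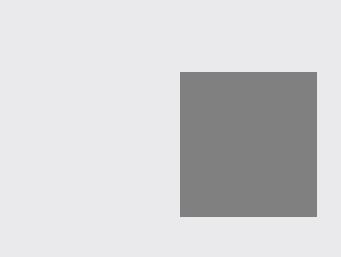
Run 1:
px0 = 180, py0 = 72, px1 = 316, py1 = 216, color = 'gray'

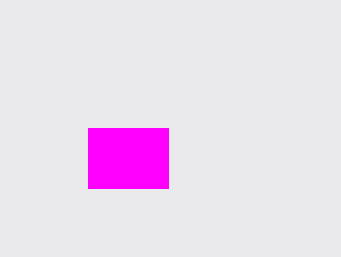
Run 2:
px0 = 88; py0 = 128; px1 = 168; py1 = 188; color = 'magenta'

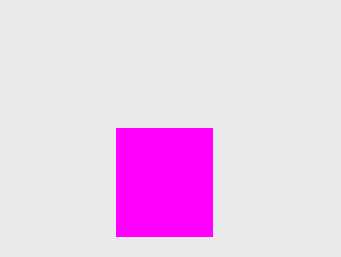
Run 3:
px0 = 116, py0 = 128, px1 = 212, py1 = 236, color = 'magenta'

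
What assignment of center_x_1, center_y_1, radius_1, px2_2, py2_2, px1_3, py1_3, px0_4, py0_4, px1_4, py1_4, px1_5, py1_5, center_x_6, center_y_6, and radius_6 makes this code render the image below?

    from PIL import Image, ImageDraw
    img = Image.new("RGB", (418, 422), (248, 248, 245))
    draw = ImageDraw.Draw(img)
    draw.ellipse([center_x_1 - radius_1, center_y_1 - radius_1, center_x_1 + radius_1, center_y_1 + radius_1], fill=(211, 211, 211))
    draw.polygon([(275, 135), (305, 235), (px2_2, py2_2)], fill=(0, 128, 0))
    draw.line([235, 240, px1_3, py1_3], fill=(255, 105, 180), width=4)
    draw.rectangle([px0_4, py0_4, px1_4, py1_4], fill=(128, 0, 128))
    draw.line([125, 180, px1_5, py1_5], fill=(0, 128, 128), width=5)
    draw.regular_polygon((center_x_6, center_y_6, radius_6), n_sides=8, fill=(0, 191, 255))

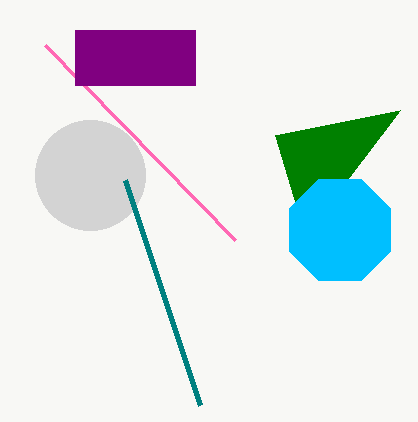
center_x_1 = 90; center_y_1 = 175; radius_1 = 55; px2_2 = 400; py2_2 = 110; px1_3 = 45; py1_3 = 45; px0_4 = 75; py0_4 = 30; px1_4 = 195; py1_4 = 85; px1_5 = 200; py1_5 = 405; center_x_6 = 340; center_y_6 = 230; radius_6 = 55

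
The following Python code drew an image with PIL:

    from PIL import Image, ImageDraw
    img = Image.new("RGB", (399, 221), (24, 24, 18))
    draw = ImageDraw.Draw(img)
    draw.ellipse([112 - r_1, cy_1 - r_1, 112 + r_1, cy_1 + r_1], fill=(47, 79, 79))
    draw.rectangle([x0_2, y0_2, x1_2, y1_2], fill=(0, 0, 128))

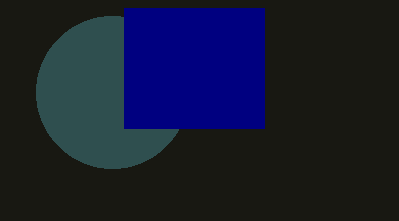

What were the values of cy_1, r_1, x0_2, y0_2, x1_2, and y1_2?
cy_1 = 92
r_1 = 76
x0_2 = 124
y0_2 = 8
x1_2 = 264
y1_2 = 128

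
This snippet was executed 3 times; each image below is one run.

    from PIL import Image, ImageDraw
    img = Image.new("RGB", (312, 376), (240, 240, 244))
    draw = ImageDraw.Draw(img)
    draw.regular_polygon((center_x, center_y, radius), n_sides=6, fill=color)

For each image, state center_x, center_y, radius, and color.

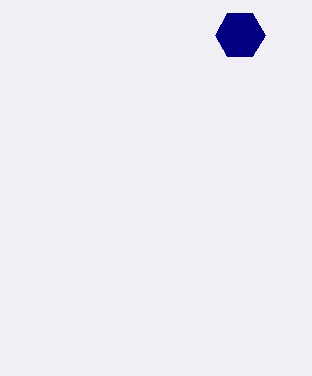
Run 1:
center_x = 240
center_y = 35
radius = 25
color = 'navy'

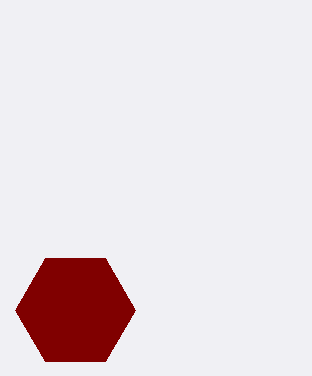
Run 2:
center_x = 75
center_y = 310
radius = 60
color = 'maroon'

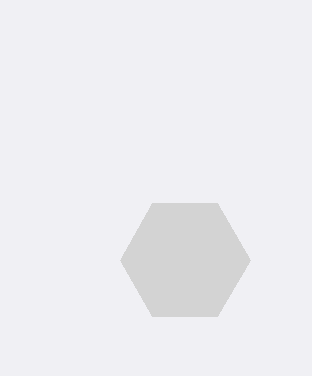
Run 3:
center_x = 185
center_y = 260
radius = 65
color = 'lightgray'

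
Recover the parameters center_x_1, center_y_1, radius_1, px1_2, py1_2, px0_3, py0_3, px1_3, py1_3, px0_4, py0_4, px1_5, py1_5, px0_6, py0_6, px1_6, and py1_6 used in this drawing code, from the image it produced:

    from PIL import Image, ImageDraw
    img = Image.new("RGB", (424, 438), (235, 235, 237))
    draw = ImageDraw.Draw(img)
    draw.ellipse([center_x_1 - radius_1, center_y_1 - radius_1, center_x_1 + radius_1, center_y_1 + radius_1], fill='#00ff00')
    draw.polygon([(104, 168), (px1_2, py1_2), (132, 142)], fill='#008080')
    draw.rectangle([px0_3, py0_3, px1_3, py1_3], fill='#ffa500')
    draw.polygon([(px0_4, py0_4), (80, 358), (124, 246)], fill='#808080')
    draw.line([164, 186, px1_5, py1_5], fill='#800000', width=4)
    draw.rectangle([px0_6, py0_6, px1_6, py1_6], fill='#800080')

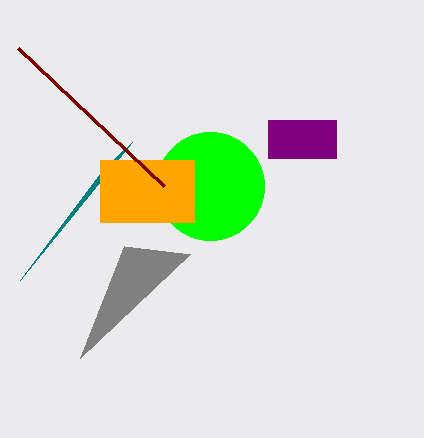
center_x_1 = 210; center_y_1 = 186; radius_1 = 54; px1_2 = 20; py1_2 = 280; px0_3 = 100; py0_3 = 160; px1_3 = 194; py1_3 = 222; px0_4 = 190; py0_4 = 254; px1_5 = 18; py1_5 = 48; px0_6 = 268; py0_6 = 120; px1_6 = 336; py1_6 = 158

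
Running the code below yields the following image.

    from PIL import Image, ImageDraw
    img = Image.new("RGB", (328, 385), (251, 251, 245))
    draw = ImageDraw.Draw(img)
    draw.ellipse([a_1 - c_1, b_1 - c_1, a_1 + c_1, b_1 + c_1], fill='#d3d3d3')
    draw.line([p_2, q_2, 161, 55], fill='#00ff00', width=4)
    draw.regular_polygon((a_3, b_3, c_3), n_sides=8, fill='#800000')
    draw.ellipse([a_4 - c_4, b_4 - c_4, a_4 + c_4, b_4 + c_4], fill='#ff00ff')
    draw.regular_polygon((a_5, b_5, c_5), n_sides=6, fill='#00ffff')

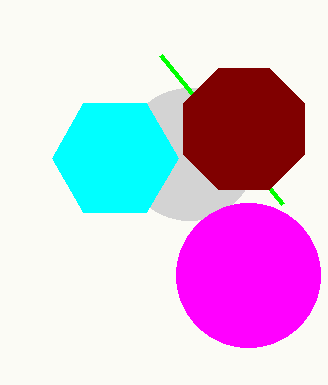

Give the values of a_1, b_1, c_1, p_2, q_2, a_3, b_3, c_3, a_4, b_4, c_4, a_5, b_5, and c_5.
a_1 = 189, b_1 = 154, c_1 = 66, p_2 = 283, q_2 = 204, a_3 = 244, b_3 = 129, c_3 = 66, a_4 = 248, b_4 = 275, c_4 = 72, a_5 = 115, b_5 = 158, c_5 = 63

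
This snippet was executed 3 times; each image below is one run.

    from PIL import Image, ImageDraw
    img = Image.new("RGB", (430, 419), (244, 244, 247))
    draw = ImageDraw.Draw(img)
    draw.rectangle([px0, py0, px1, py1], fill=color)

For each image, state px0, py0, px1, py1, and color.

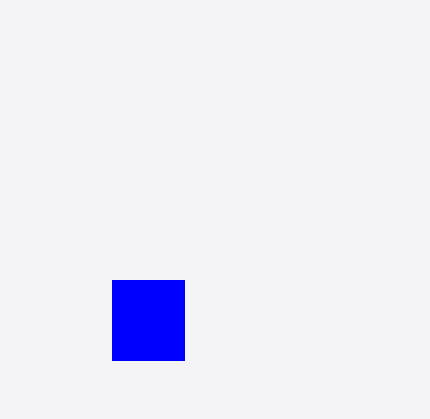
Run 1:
px0 = 112, py0 = 280, px1 = 184, py1 = 360, color = 'blue'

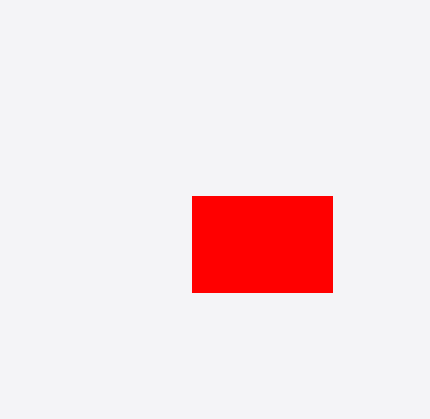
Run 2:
px0 = 192
py0 = 196
px1 = 332
py1 = 292
color = 'red'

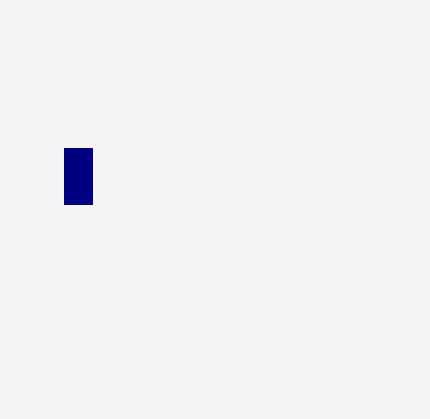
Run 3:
px0 = 64; py0 = 148; px1 = 92; py1 = 204; color = 'navy'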